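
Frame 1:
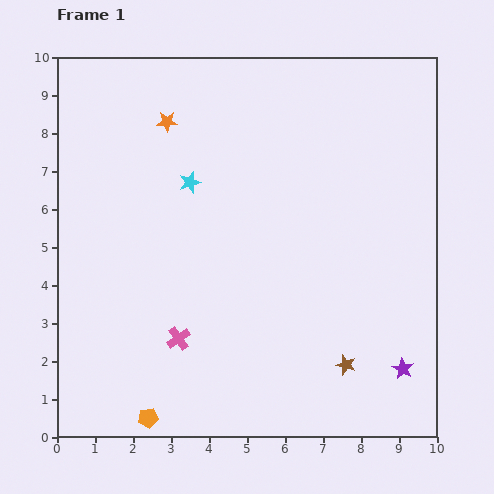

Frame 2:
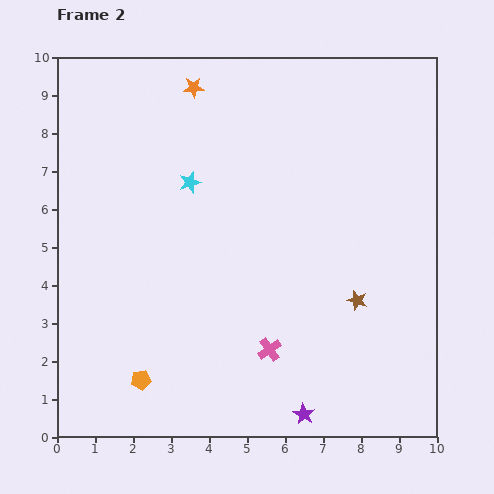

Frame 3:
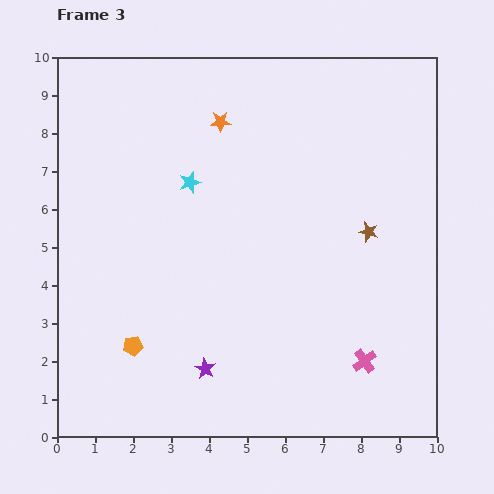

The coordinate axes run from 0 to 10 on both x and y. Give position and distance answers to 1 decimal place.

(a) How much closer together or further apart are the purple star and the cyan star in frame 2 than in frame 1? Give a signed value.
-0.6

Distance in frame 1: 7.4. Distance in frame 2: 6.8.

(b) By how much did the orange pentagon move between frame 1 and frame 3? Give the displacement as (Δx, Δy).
(-0.4, 1.9)

The orange pentagon was at (2.4, 0.5) in frame 1 and (2.0, 2.4) in frame 3.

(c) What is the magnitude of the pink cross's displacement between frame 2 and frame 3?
2.5

The pink cross moved from (5.6, 2.3) to (8.1, 2.0), a distance of √(2.5² + 0.3²) ≈ 2.5.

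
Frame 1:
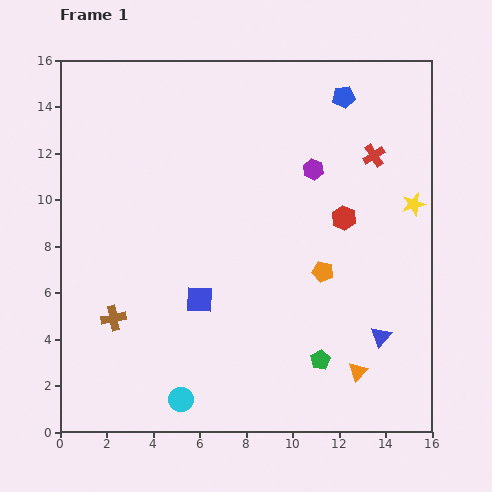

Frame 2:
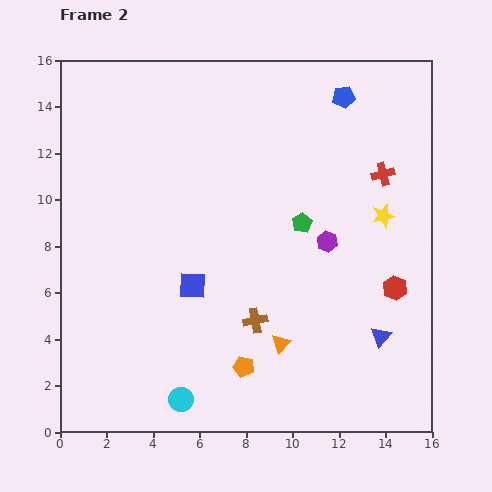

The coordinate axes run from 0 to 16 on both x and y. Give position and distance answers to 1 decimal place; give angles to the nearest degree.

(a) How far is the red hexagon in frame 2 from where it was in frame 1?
3.7

The red hexagon moved from (12.2, 9.2) to (14.4, 6.2), a distance of √(2.2² + 3.0²) ≈ 3.7.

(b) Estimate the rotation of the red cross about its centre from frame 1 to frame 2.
19° clockwise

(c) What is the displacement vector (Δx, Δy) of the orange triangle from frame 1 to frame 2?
(-3.3, 1.2)

The orange triangle was at (12.8, 2.6) in frame 1 and (9.5, 3.8) in frame 2.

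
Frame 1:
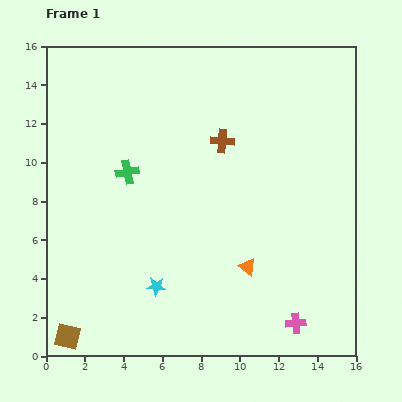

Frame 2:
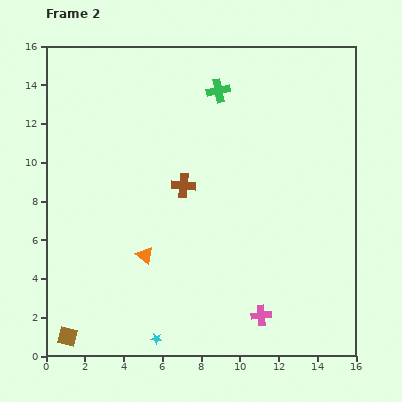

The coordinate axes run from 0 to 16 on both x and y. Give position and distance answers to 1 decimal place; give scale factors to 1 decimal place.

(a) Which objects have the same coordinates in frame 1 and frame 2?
the brown square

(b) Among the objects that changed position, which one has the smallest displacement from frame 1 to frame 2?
the pink cross

(moved 1.8)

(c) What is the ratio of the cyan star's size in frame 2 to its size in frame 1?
0.6×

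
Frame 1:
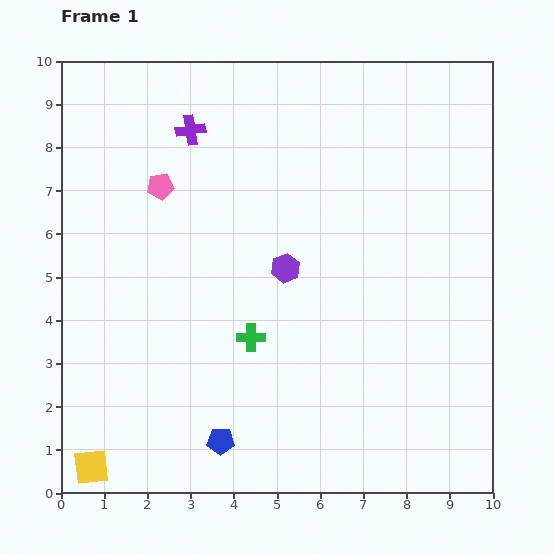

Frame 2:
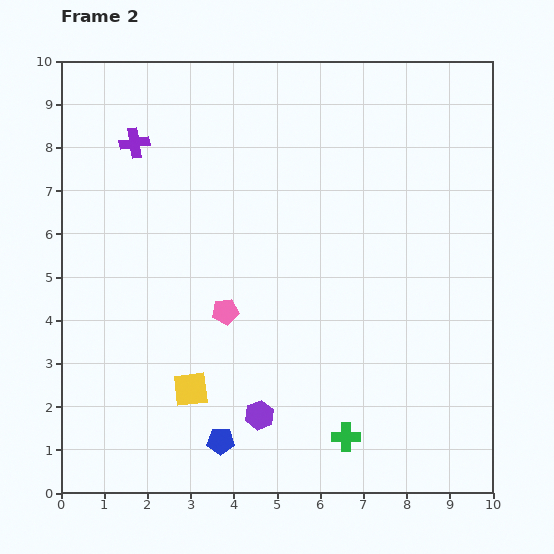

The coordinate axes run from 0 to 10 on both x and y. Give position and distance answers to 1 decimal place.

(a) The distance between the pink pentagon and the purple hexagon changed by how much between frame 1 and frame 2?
-1.0

Distance in frame 1: 3.5. Distance in frame 2: 2.5.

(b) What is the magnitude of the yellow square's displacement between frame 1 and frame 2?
2.9

The yellow square moved from (0.7, 0.6) to (3.0, 2.4), a distance of √(2.3² + 1.8²) ≈ 2.9.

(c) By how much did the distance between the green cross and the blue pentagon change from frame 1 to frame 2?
+0.4

Distance in frame 1: 2.5. Distance in frame 2: 2.9.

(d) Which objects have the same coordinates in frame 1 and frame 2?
the blue pentagon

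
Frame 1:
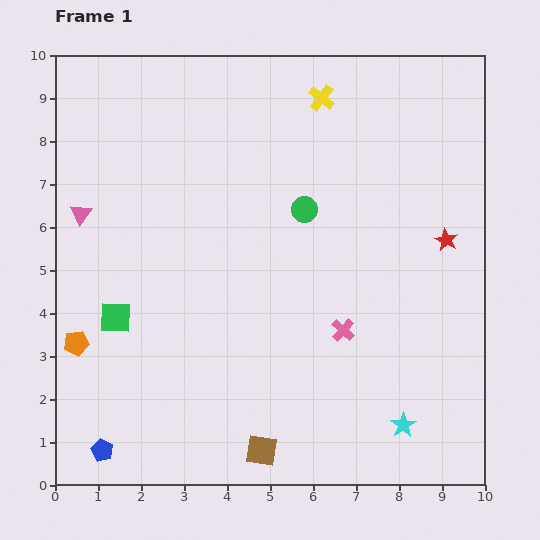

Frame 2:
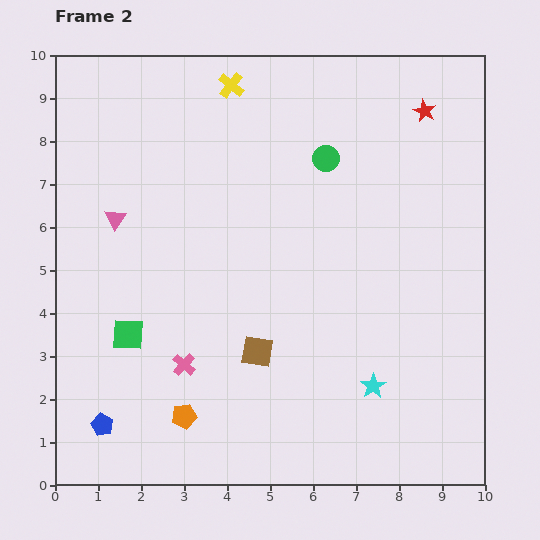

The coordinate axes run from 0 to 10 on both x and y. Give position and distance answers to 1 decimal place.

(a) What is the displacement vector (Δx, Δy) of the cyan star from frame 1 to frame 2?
(-0.7, 0.9)

The cyan star was at (8.1, 1.4) in frame 1 and (7.4, 2.3) in frame 2.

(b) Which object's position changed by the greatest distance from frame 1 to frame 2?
the pink cross

(moved 3.8; next 3.0)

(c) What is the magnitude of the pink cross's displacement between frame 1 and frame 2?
3.8

The pink cross moved from (6.7, 3.6) to (3.0, 2.8), a distance of √(3.7² + 0.8²) ≈ 3.8.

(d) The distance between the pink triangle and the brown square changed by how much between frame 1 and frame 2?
-2.4

Distance in frame 1: 6.9. Distance in frame 2: 4.5.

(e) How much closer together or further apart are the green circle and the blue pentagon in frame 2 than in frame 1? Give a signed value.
+0.8

Distance in frame 1: 7.3. Distance in frame 2: 8.1.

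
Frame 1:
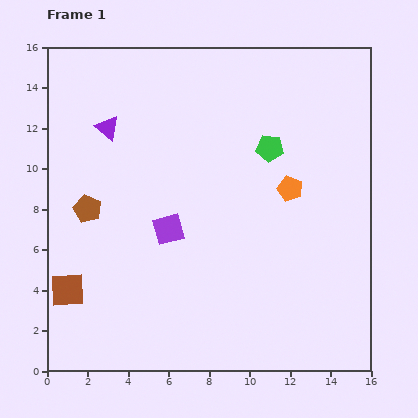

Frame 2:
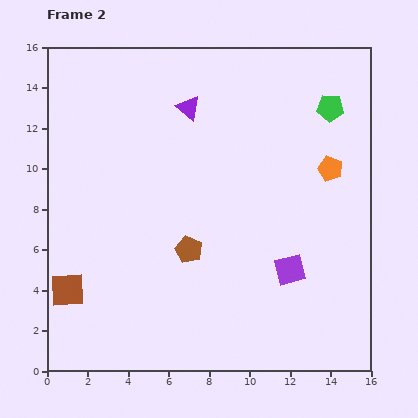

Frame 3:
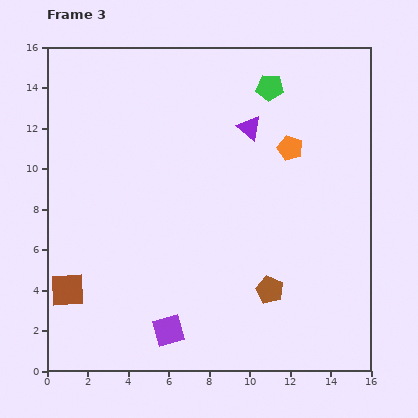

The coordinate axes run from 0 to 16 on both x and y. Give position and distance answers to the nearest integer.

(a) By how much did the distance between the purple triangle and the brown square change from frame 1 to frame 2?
+3

Distance in frame 1: 8. Distance in frame 2: 11.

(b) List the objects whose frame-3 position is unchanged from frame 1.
the brown square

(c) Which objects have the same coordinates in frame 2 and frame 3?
the brown square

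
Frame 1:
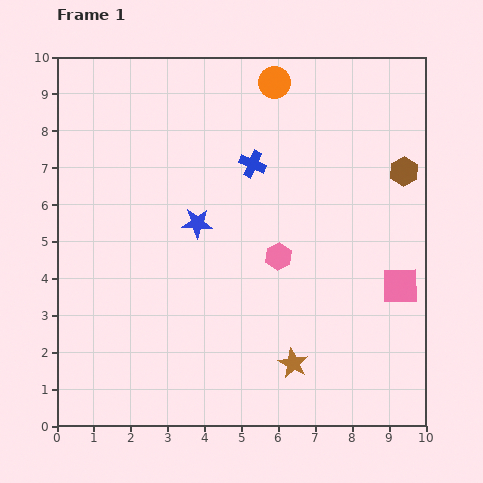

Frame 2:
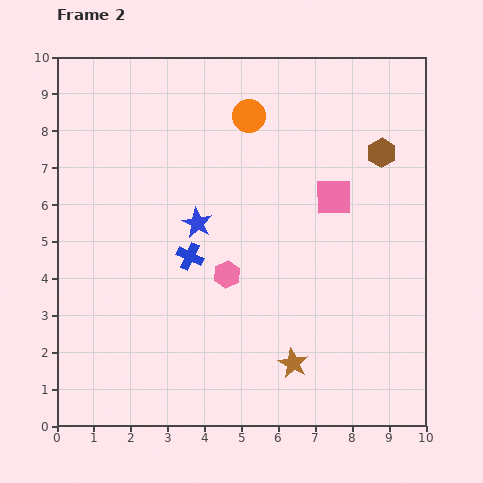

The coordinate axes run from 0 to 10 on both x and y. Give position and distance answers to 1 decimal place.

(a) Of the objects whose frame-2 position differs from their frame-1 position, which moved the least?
the brown hexagon

(moved 0.8)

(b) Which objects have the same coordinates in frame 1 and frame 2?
the brown star, the blue star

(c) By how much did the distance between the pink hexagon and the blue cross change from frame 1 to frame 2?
-1.5

Distance in frame 1: 2.6. Distance in frame 2: 1.1.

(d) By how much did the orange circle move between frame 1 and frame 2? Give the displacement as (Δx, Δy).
(-0.7, -0.9)

The orange circle was at (5.9, 9.3) in frame 1 and (5.2, 8.4) in frame 2.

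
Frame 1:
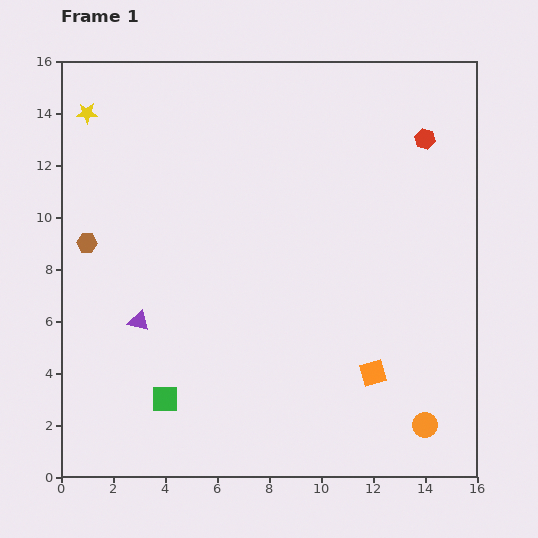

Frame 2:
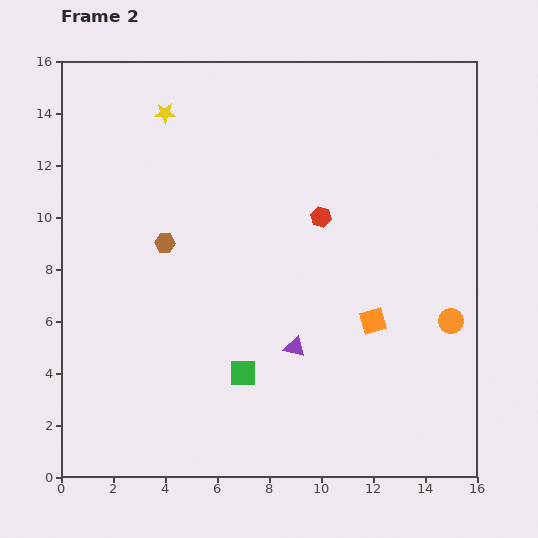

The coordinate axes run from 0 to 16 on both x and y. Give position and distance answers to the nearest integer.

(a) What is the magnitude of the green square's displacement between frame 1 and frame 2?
3

The green square moved from (4, 3) to (7, 4), a distance of √(3² + 1²) ≈ 3.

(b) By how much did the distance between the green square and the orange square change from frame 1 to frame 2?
-3

Distance in frame 1: 8. Distance in frame 2: 5.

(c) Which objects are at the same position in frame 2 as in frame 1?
none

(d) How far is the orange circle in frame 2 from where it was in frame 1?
4

The orange circle moved from (14, 2) to (15, 6), a distance of √(1² + 4²) ≈ 4.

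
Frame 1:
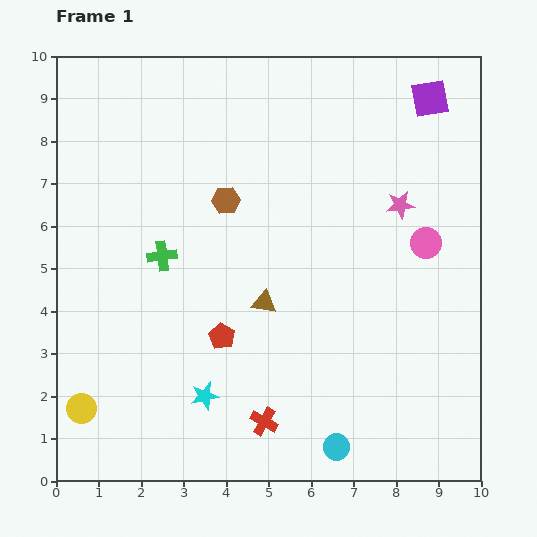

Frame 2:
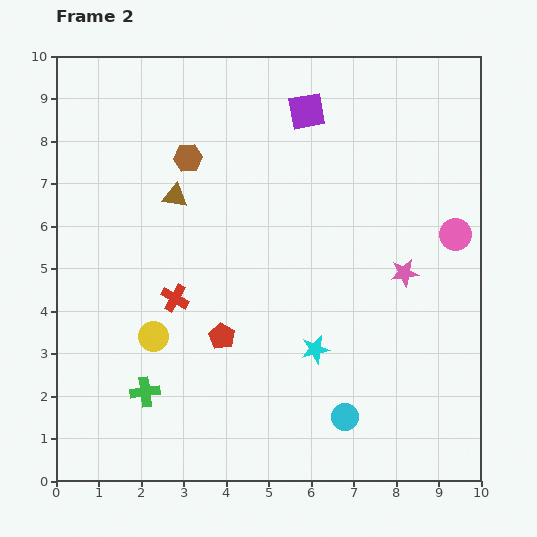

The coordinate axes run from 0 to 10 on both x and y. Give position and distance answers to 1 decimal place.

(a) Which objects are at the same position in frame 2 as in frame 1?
the red pentagon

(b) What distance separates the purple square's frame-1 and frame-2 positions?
2.9

The purple square moved from (8.8, 9.0) to (5.9, 8.7), a distance of √(2.9² + 0.3²) ≈ 2.9.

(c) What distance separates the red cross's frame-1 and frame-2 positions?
3.6

The red cross moved from (4.9, 1.4) to (2.8, 4.3), a distance of √(2.1² + 2.9²) ≈ 3.6.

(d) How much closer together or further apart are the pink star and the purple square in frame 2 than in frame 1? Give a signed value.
+1.8

Distance in frame 1: 2.6. Distance in frame 2: 4.4.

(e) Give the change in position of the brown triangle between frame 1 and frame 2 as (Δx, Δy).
(-2.1, 2.5)

The brown triangle was at (4.9, 4.2) in frame 1 and (2.8, 6.7) in frame 2.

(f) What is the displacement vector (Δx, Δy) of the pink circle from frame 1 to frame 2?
(0.7, 0.2)

The pink circle was at (8.7, 5.6) in frame 1 and (9.4, 5.8) in frame 2.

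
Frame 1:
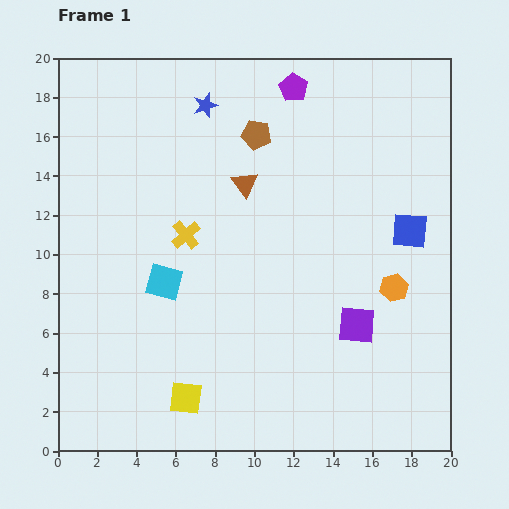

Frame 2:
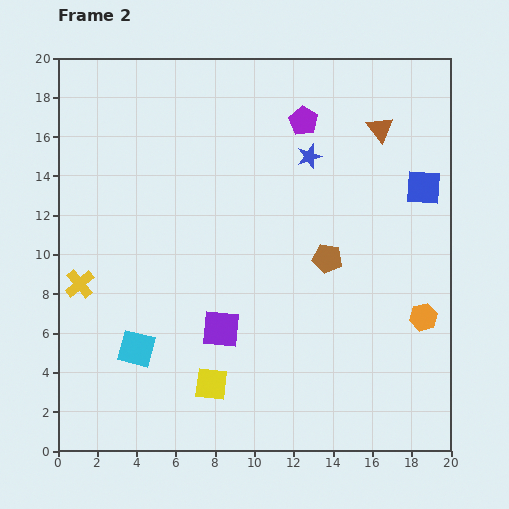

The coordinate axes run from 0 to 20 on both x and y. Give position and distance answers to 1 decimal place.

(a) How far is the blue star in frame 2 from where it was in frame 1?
5.9

The blue star moved from (7.5, 17.6) to (12.8, 15.0), a distance of √(5.3² + 2.6²) ≈ 5.9.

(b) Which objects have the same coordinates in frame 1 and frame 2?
none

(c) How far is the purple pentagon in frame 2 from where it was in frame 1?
1.8

The purple pentagon moved from (12.0, 18.5) to (12.5, 16.8), a distance of √(0.5² + 1.7²) ≈ 1.8.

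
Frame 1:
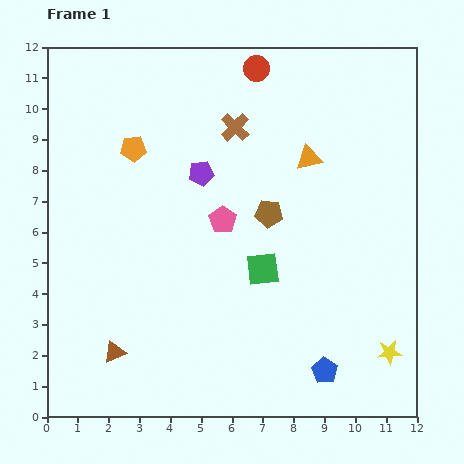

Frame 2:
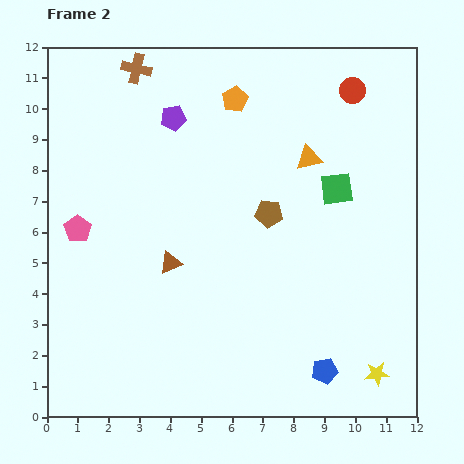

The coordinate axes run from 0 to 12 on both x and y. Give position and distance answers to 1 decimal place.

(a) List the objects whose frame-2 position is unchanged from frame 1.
the blue pentagon, the brown pentagon, the orange triangle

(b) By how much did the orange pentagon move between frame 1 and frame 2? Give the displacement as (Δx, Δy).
(3.3, 1.6)

The orange pentagon was at (2.8, 8.7) in frame 1 and (6.1, 10.3) in frame 2.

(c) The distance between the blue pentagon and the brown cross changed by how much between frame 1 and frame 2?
+3.1

Distance in frame 1: 8.4. Distance in frame 2: 11.5.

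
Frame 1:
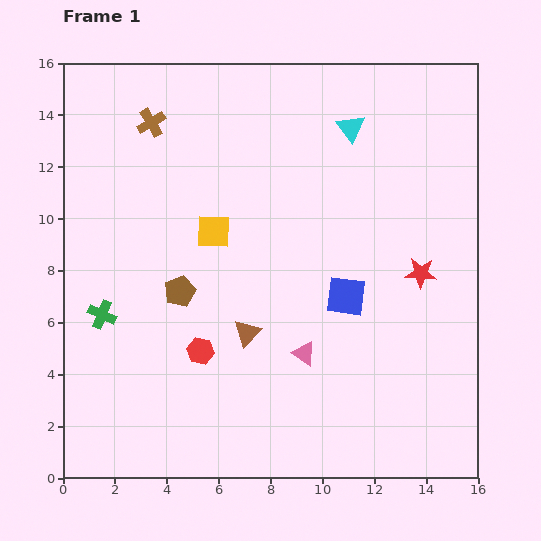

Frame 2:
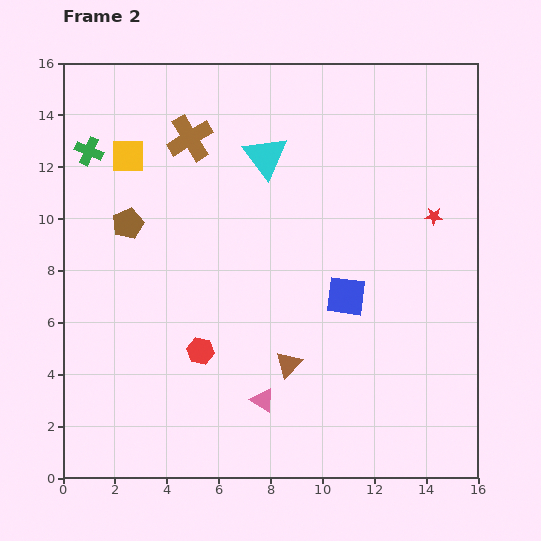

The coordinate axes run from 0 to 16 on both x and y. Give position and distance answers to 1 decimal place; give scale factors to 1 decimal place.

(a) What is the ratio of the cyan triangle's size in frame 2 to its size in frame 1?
1.6×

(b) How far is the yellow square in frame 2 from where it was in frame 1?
4.4

The yellow square moved from (5.8, 9.5) to (2.5, 12.4), a distance of √(3.3² + 2.9²) ≈ 4.4.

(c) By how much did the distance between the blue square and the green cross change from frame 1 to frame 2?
+2.0

Distance in frame 1: 9.4. Distance in frame 2: 11.4.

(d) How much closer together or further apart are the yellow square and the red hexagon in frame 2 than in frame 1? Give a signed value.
+3.4

Distance in frame 1: 4.6. Distance in frame 2: 8.0.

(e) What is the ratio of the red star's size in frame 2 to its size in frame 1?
0.6×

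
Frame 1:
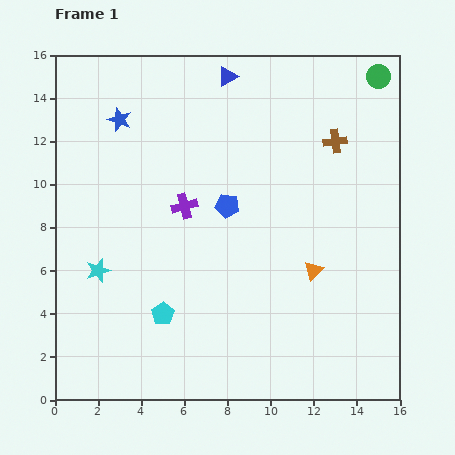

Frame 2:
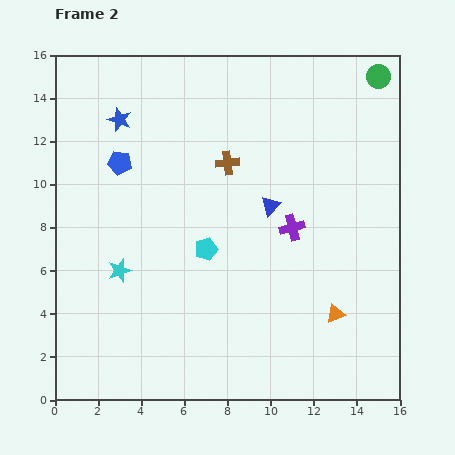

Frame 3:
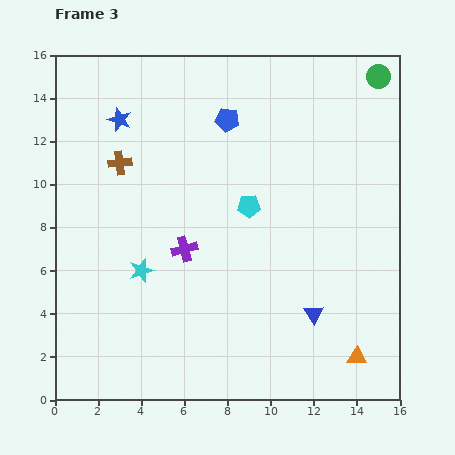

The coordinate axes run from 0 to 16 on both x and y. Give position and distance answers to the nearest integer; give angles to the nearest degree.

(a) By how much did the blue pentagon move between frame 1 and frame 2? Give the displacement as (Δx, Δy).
(-5, 2)

The blue pentagon was at (8, 9) in frame 1 and (3, 11) in frame 2.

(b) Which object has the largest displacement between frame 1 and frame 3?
the blue triangle

(moved 12; next 10)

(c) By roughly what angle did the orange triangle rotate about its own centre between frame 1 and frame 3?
46° clockwise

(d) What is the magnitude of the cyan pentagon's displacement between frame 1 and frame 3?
6

The cyan pentagon moved from (5, 4) to (9, 9), a distance of √(4² + 5²) ≈ 6.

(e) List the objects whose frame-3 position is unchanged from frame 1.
the blue star, the green circle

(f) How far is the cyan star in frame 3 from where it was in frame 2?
1

The cyan star moved from (3, 6) to (4, 6), a distance of √(1² + 0²) ≈ 1.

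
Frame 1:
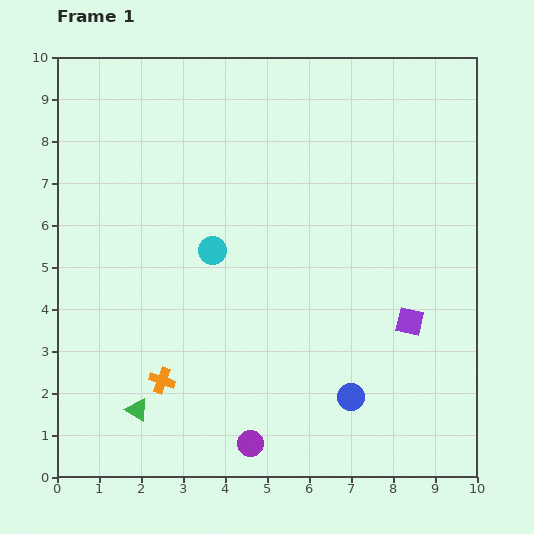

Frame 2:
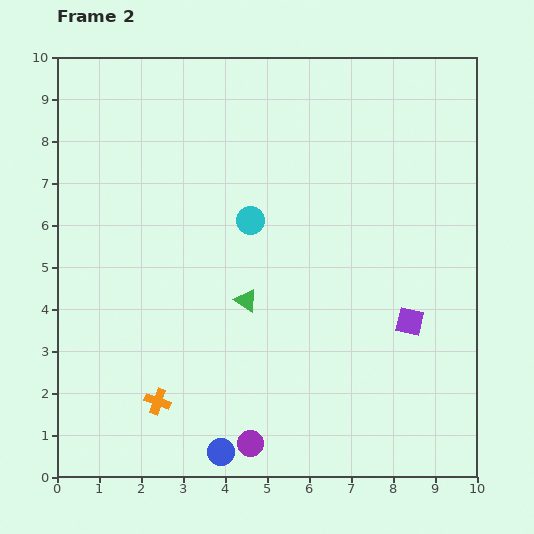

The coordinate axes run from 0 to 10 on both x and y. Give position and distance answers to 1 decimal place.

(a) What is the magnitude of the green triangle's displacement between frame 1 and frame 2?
3.7

The green triangle moved from (1.9, 1.6) to (4.5, 4.2), a distance of √(2.6² + 2.6²) ≈ 3.7.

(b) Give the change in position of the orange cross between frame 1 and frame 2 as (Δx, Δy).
(-0.1, -0.5)

The orange cross was at (2.5, 2.3) in frame 1 and (2.4, 1.8) in frame 2.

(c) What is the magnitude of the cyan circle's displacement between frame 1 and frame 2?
1.1

The cyan circle moved from (3.7, 5.4) to (4.6, 6.1), a distance of √(0.9² + 0.7²) ≈ 1.1.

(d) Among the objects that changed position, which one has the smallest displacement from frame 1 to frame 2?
the orange cross

(moved 0.5)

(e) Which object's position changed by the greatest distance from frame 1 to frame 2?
the green triangle

(moved 3.7; next 3.4)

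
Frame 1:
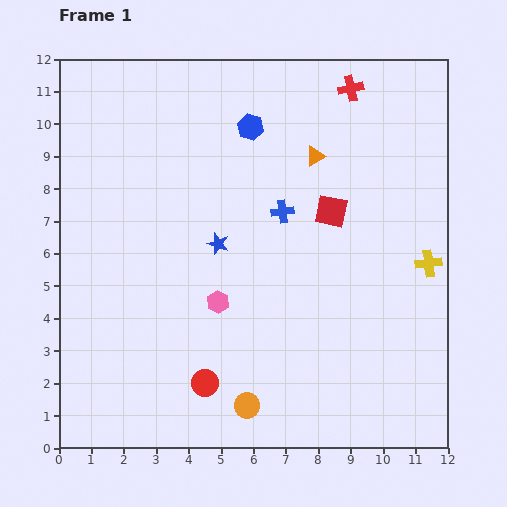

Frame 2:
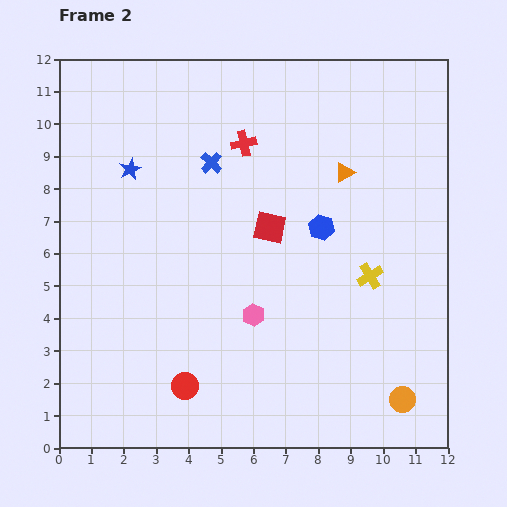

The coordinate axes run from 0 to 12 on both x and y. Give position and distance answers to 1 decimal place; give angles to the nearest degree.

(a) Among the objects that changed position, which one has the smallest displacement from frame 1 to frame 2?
the red circle

(moved 0.6)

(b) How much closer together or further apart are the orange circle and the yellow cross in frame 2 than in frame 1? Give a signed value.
-3.2

Distance in frame 1: 7.1. Distance in frame 2: 3.9.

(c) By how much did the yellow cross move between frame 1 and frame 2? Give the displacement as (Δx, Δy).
(-1.8, -0.4)

The yellow cross was at (11.4, 5.7) in frame 1 and (9.6, 5.3) in frame 2.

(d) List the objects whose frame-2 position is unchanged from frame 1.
none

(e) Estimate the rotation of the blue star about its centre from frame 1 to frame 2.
28° clockwise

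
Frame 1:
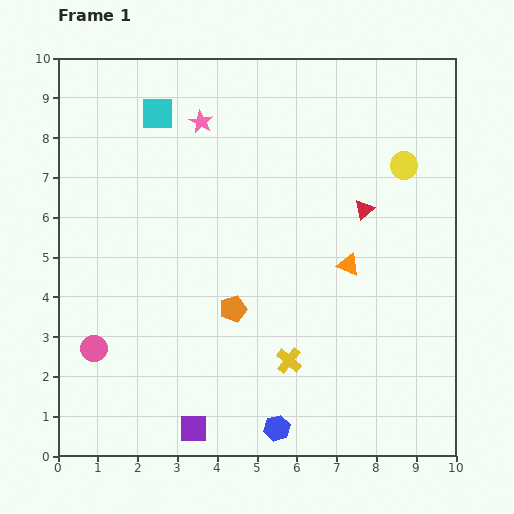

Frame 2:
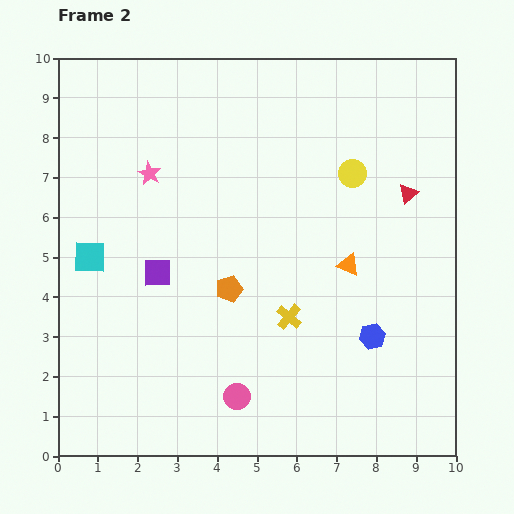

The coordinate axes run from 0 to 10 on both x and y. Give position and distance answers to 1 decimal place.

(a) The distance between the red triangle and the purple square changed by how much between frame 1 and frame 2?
-0.4

Distance in frame 1: 7.0. Distance in frame 2: 6.6.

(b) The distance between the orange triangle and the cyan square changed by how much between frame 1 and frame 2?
+0.4

Distance in frame 1: 6.1. Distance in frame 2: 6.5.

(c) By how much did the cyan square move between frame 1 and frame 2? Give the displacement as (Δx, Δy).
(-1.7, -3.6)

The cyan square was at (2.5, 8.6) in frame 1 and (0.8, 5.0) in frame 2.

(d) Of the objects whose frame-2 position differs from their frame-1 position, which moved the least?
the orange pentagon

(moved 0.5)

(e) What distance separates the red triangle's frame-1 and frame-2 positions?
1.2

The red triangle moved from (7.7, 6.2) to (8.8, 6.6), a distance of √(1.1² + 0.4²) ≈ 1.2.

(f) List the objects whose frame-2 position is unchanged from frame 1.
the orange triangle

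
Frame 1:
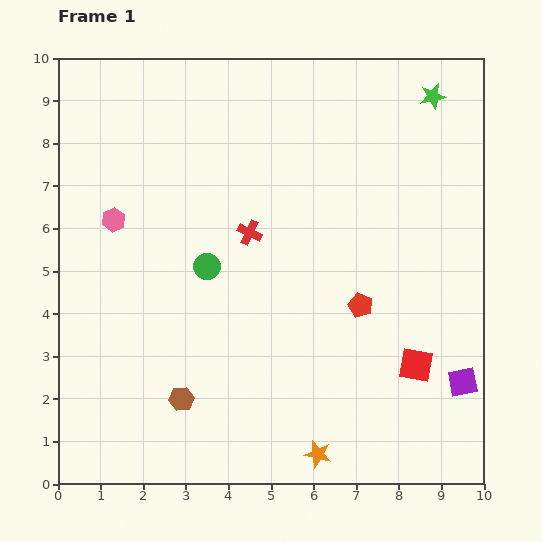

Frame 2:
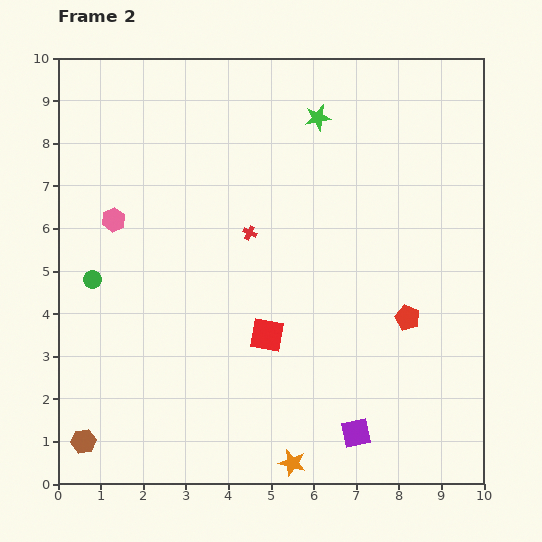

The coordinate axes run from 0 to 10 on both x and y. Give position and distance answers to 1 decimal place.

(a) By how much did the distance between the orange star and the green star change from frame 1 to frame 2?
-0.7

Distance in frame 1: 8.8. Distance in frame 2: 8.1.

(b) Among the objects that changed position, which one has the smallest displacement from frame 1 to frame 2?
the orange star

(moved 0.6)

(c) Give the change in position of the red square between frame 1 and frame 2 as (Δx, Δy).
(-3.5, 0.7)

The red square was at (8.4, 2.8) in frame 1 and (4.9, 3.5) in frame 2.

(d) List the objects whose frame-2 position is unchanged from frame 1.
the red cross, the pink hexagon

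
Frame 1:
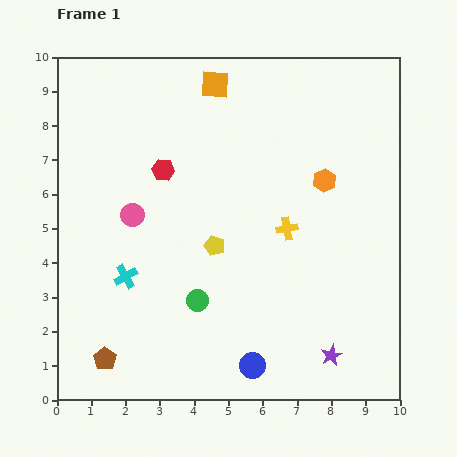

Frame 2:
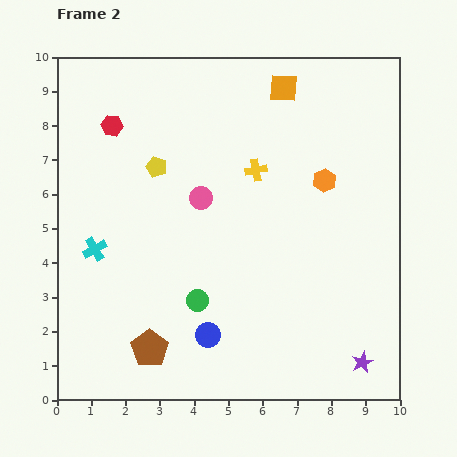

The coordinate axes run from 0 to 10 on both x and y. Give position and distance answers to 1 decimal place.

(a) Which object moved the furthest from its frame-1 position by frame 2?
the yellow pentagon

(moved 2.9; next 2.1)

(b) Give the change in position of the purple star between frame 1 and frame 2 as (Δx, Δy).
(0.9, -0.2)

The purple star was at (8.0, 1.3) in frame 1 and (8.9, 1.1) in frame 2.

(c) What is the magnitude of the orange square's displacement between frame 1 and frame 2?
2.0

The orange square moved from (4.6, 9.2) to (6.6, 9.1), a distance of √(2.0² + 0.1²) ≈ 2.0.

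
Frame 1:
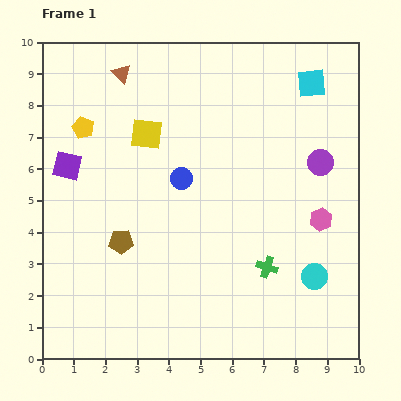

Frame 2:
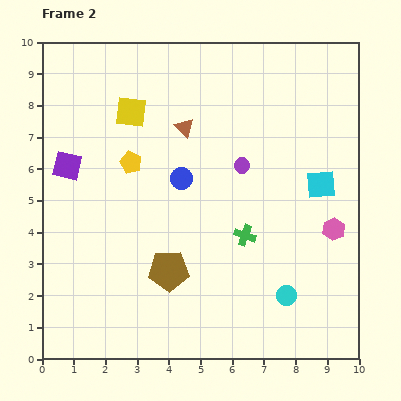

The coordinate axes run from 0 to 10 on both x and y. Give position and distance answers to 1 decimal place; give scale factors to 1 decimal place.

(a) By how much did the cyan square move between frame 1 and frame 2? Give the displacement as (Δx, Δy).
(0.3, -3.2)

The cyan square was at (8.5, 8.7) in frame 1 and (8.8, 5.5) in frame 2.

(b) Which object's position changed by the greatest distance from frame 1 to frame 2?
the cyan square

(moved 3.2; next 2.6)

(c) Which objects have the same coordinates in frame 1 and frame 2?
the blue circle, the purple square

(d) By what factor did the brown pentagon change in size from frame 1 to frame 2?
1.7×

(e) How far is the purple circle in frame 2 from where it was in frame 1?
2.5

The purple circle moved from (8.8, 6.2) to (6.3, 6.1), a distance of √(2.5² + 0.1²) ≈ 2.5.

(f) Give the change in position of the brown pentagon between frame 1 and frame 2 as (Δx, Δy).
(1.5, -0.9)

The brown pentagon was at (2.5, 3.7) in frame 1 and (4.0, 2.8) in frame 2.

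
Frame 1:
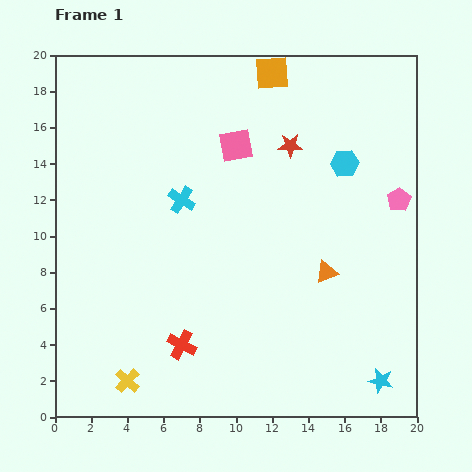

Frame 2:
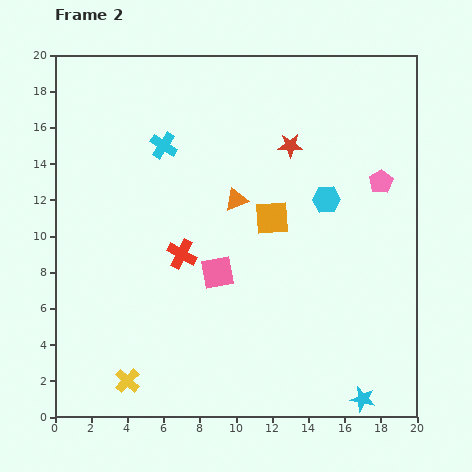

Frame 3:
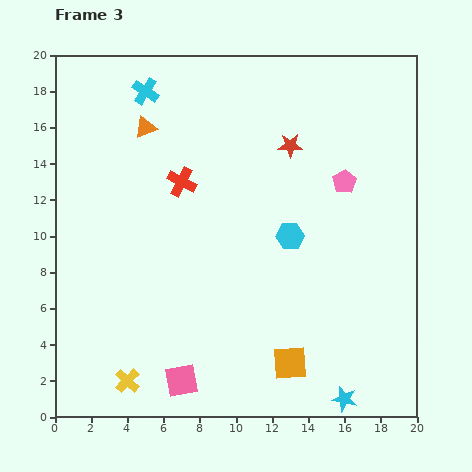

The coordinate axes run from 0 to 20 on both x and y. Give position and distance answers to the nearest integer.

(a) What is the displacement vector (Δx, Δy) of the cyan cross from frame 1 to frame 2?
(-1, 3)

The cyan cross was at (7, 12) in frame 1 and (6, 15) in frame 2.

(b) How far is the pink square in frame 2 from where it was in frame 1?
7

The pink square moved from (10, 15) to (9, 8), a distance of √(1² + 7²) ≈ 7.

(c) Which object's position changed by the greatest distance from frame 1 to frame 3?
the orange square

(moved 16; next 13)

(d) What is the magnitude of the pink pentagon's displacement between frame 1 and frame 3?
3

The pink pentagon moved from (19, 12) to (16, 13), a distance of √(3² + 1²) ≈ 3.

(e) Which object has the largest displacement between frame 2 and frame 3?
the orange square

(moved 8; next 6)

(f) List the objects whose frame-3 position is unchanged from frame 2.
the red star, the yellow cross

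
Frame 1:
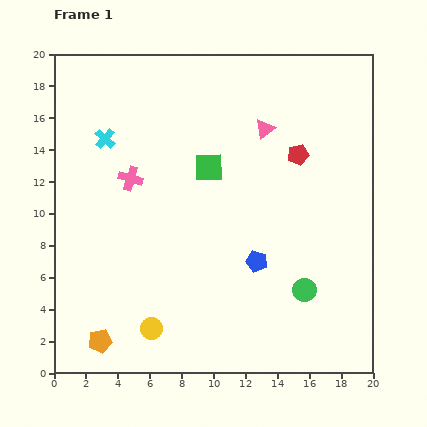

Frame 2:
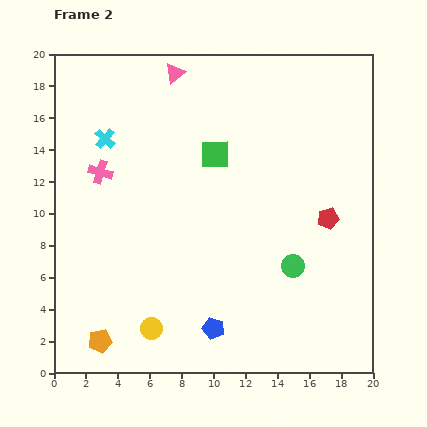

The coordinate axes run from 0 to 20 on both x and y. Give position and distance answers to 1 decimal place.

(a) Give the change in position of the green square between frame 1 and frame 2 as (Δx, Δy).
(0.4, 0.8)

The green square was at (9.7, 12.9) in frame 1 and (10.1, 13.7) in frame 2.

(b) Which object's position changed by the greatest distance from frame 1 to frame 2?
the pink triangle

(moved 6.6; next 5.0)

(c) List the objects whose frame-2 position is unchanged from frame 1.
the yellow circle, the orange pentagon, the cyan cross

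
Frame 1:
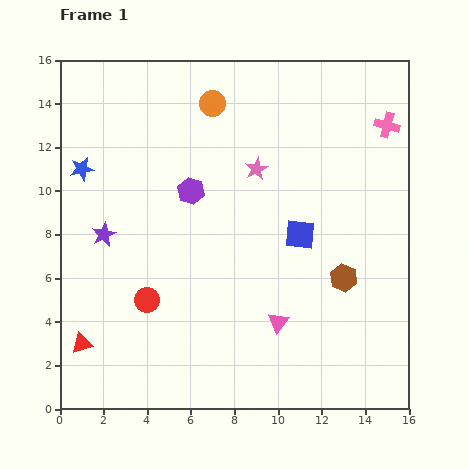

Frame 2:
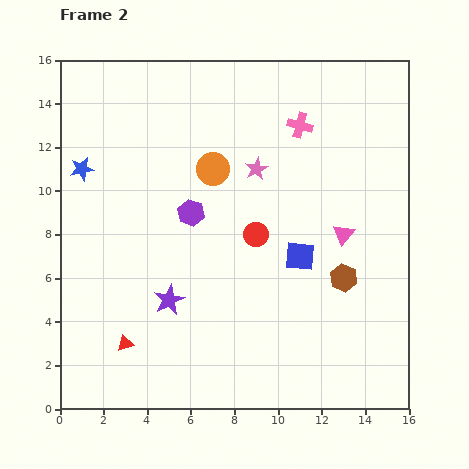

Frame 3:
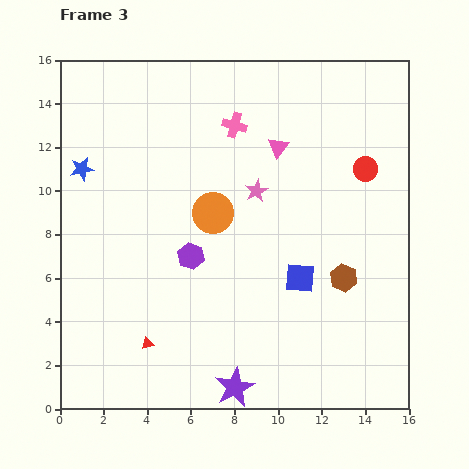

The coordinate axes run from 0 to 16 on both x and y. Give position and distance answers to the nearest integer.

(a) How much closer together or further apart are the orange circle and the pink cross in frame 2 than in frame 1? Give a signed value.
-4

Distance in frame 1: 8. Distance in frame 2: 4.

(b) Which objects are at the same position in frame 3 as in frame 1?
the blue star, the brown hexagon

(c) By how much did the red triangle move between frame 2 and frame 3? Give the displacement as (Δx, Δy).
(1, 0)

The red triangle was at (3, 3) in frame 2 and (4, 3) in frame 3.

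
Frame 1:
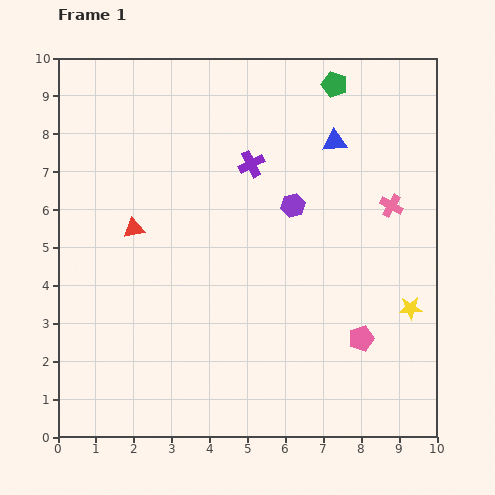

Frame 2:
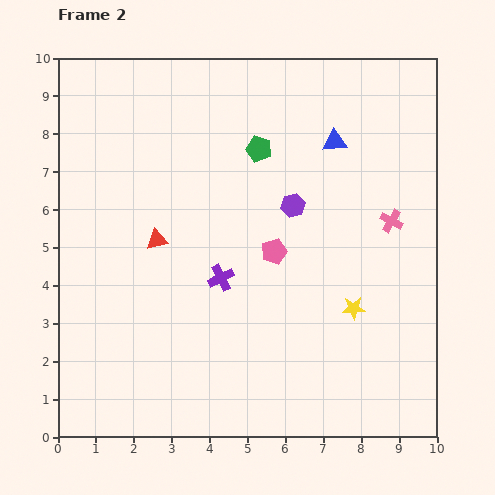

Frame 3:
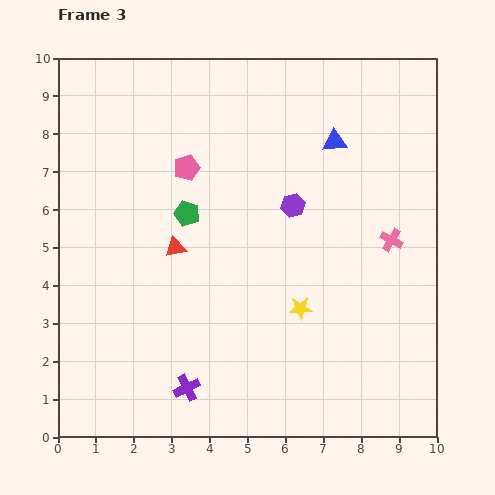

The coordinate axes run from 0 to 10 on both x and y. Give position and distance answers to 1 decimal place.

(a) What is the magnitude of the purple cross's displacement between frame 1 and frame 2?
3.1

The purple cross moved from (5.1, 7.2) to (4.3, 4.2), a distance of √(0.8² + 3.0²) ≈ 3.1.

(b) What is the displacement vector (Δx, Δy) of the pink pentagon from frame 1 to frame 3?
(-4.6, 4.5)

The pink pentagon was at (8.0, 2.6) in frame 1 and (3.4, 7.1) in frame 3.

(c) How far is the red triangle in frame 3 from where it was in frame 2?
0.5

The red triangle moved from (2.6, 5.2) to (3.1, 5.0), a distance of √(0.5² + 0.2²) ≈ 0.5.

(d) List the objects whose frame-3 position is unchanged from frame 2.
the blue triangle, the purple hexagon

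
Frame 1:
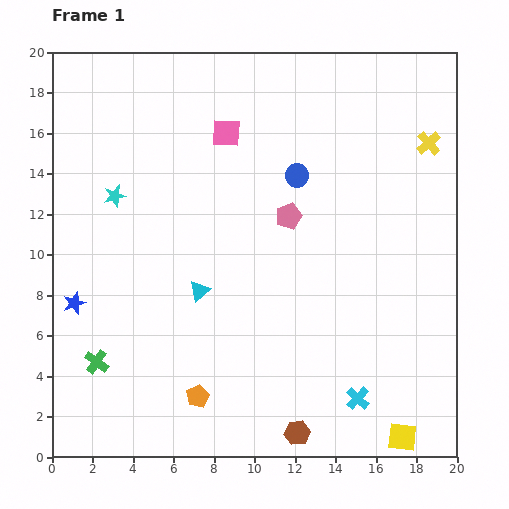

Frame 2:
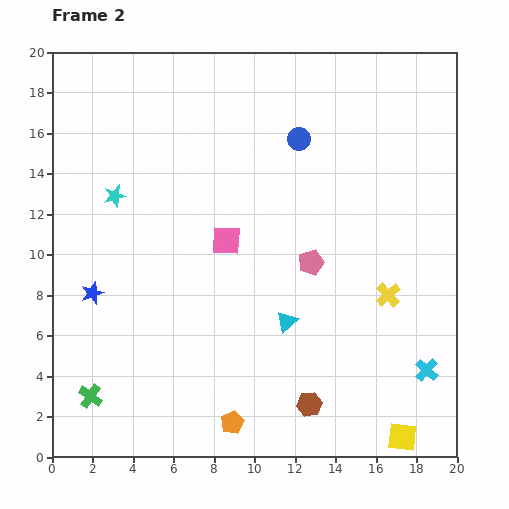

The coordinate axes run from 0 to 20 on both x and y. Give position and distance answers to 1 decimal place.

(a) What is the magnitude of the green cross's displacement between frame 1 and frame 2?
1.7

The green cross moved from (2.2, 4.7) to (1.9, 3.0), a distance of √(0.3² + 1.7²) ≈ 1.7.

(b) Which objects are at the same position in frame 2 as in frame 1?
the cyan star, the yellow square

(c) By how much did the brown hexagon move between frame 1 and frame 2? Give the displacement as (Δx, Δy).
(0.6, 1.4)

The brown hexagon was at (12.1, 1.2) in frame 1 and (12.7, 2.6) in frame 2.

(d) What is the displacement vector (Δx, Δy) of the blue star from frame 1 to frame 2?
(0.9, 0.5)

The blue star was at (1.1, 7.6) in frame 1 and (2.0, 8.1) in frame 2.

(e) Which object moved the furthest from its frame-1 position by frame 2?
the yellow cross

(moved 7.8; next 5.3)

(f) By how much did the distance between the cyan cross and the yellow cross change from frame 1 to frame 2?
-8.9

Distance in frame 1: 13.1. Distance in frame 2: 4.2.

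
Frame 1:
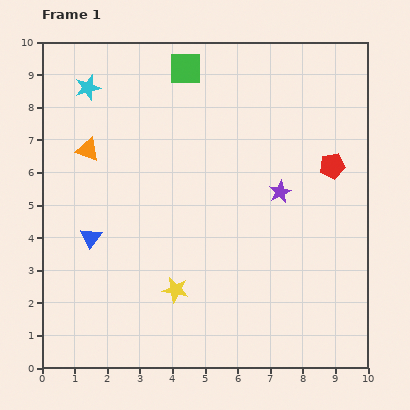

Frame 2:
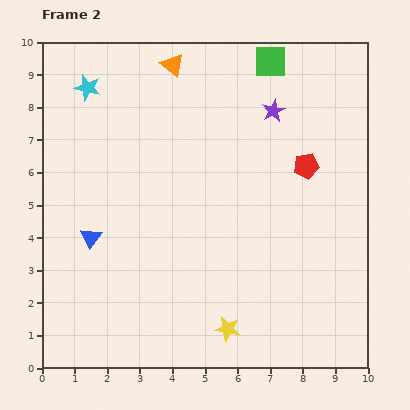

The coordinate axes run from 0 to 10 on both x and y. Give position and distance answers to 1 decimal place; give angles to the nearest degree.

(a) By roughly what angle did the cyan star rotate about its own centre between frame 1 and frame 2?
30° clockwise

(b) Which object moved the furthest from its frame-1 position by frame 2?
the orange triangle

(moved 3.7; next 2.6)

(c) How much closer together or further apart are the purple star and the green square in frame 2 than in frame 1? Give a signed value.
-3.3

Distance in frame 1: 4.8. Distance in frame 2: 1.5.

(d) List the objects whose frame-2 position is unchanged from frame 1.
the blue triangle, the cyan star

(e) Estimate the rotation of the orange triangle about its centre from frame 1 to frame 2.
21° clockwise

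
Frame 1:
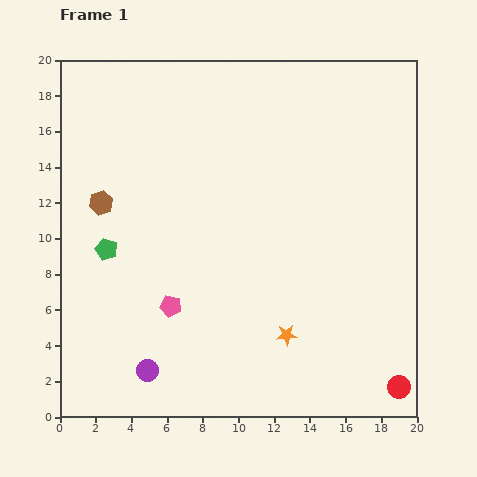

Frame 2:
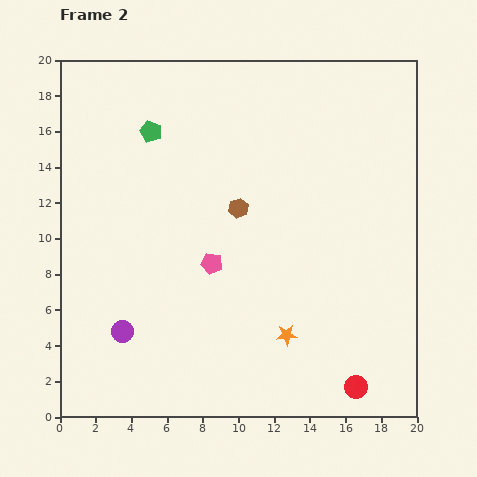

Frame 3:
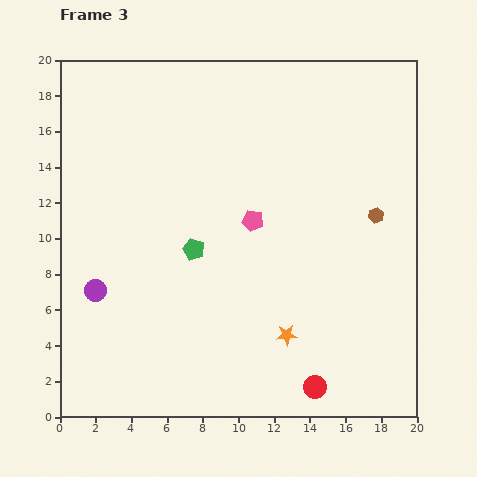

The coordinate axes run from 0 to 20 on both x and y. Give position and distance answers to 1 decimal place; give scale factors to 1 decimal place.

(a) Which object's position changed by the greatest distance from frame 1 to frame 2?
the brown hexagon

(moved 7.7; next 7.1)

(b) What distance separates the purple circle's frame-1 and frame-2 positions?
2.6

The purple circle moved from (4.9, 2.6) to (3.5, 4.8), a distance of √(1.4² + 2.2²) ≈ 2.6.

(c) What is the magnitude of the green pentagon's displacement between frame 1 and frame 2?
7.1

The green pentagon moved from (2.6, 9.4) to (5.1, 16.0), a distance of √(2.5² + 6.6²) ≈ 7.1.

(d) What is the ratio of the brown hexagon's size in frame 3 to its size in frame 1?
0.6×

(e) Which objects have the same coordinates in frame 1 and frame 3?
the orange star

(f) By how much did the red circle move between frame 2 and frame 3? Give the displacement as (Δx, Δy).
(-2.3, 0.0)

The red circle was at (16.6, 1.7) in frame 2 and (14.3, 1.7) in frame 3.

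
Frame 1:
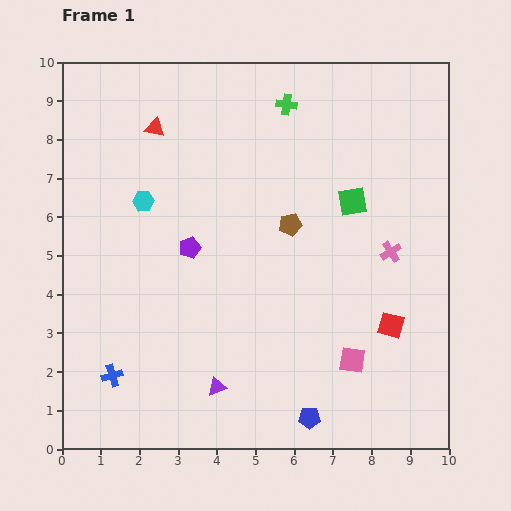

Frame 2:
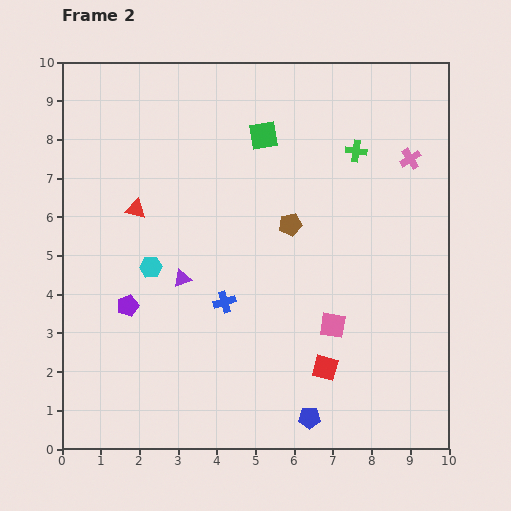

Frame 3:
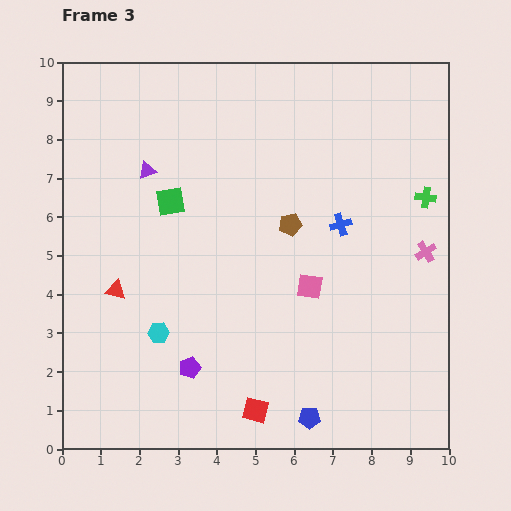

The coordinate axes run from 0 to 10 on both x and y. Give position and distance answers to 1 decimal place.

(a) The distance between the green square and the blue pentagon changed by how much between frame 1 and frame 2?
+1.7

Distance in frame 1: 5.7. Distance in frame 2: 7.4.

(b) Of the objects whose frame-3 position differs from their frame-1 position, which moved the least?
the pink cross

(moved 0.9)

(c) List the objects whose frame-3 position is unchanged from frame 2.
the brown pentagon, the blue pentagon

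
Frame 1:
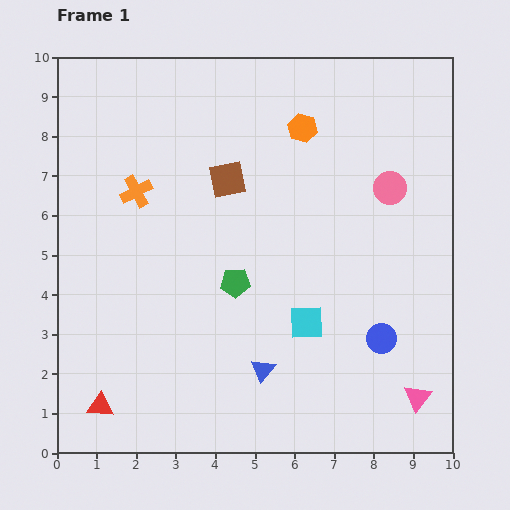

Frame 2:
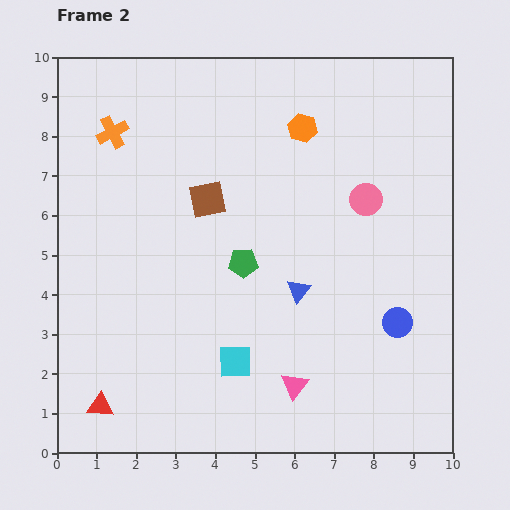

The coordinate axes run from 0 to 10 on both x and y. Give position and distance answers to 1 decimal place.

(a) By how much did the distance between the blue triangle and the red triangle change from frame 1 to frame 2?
+1.6

Distance in frame 1: 4.2. Distance in frame 2: 5.8.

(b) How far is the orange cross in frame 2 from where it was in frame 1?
1.6

The orange cross moved from (2.0, 6.6) to (1.4, 8.1), a distance of √(0.6² + 1.5²) ≈ 1.6.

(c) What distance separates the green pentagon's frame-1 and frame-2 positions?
0.5

The green pentagon moved from (4.5, 4.3) to (4.7, 4.8), a distance of √(0.2² + 0.5²) ≈ 0.5.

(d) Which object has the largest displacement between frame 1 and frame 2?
the pink triangle

(moved 3.1; next 2.2)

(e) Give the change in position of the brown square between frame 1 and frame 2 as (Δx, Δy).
(-0.5, -0.5)

The brown square was at (4.3, 6.9) in frame 1 and (3.8, 6.4) in frame 2.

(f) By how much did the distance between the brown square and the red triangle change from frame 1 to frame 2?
-0.6

Distance in frame 1: 6.5. Distance in frame 2: 5.9.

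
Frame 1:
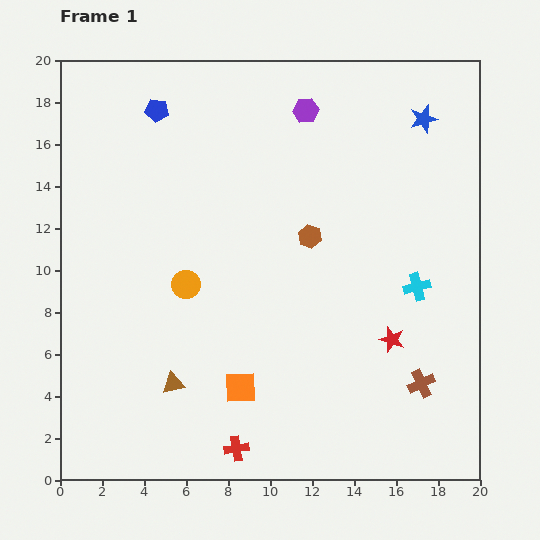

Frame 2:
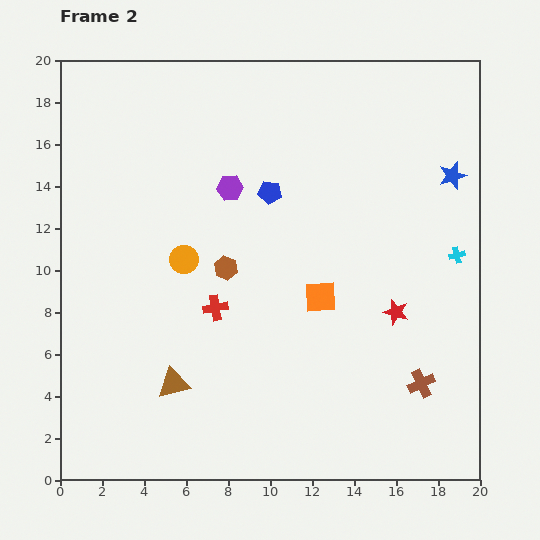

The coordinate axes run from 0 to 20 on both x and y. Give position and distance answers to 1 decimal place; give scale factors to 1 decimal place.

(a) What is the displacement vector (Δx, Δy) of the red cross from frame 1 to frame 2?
(-1.0, 6.7)

The red cross was at (8.4, 1.5) in frame 1 and (7.4, 8.2) in frame 2.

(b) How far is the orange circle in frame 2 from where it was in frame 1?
1.2

The orange circle moved from (6.0, 9.3) to (5.9, 10.5), a distance of √(0.1² + 1.2²) ≈ 1.2.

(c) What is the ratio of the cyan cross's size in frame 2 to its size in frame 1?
0.6×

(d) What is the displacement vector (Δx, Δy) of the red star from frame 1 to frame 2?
(0.2, 1.3)

The red star was at (15.8, 6.7) in frame 1 and (16.0, 8.0) in frame 2.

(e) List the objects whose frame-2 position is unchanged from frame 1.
the brown triangle, the brown cross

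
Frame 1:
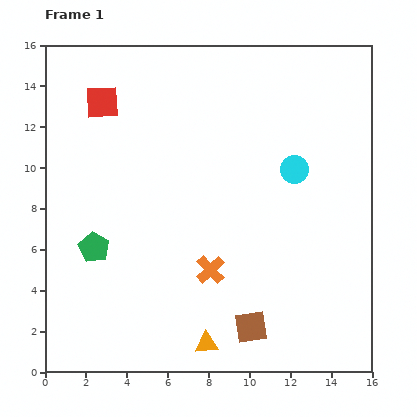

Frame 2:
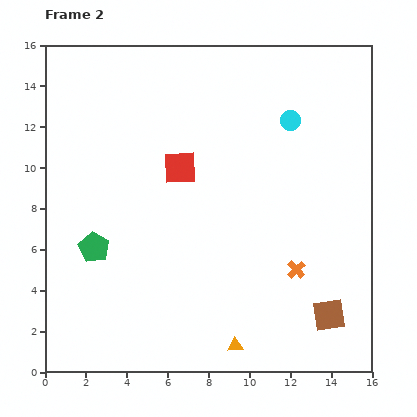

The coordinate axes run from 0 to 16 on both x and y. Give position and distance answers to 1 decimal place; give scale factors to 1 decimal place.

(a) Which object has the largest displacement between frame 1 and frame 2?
the red square

(moved 5.0; next 4.2)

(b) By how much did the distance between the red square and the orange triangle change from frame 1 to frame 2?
-3.8

Distance in frame 1: 12.9. Distance in frame 2: 9.1.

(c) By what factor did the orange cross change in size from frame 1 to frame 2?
0.6×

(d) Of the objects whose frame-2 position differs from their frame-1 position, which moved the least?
the orange triangle

(moved 1.4)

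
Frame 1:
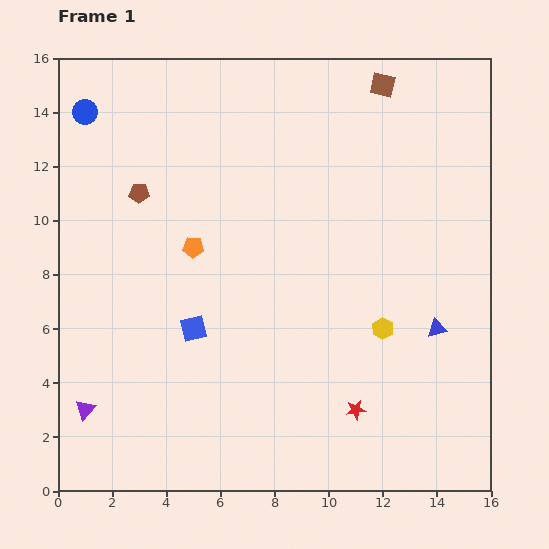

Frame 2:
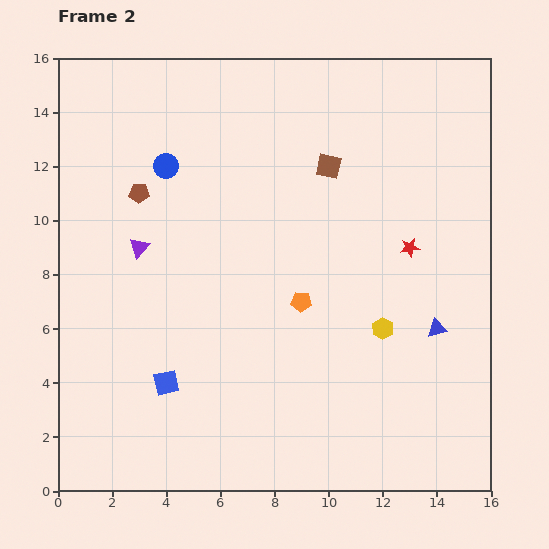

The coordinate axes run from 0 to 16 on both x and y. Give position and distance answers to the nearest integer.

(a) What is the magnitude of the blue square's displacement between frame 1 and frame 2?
2

The blue square moved from (5, 6) to (4, 4), a distance of √(1² + 2²) ≈ 2.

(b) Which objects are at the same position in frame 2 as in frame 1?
the yellow hexagon, the brown pentagon, the blue triangle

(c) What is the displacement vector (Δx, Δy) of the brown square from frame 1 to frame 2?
(-2, -3)

The brown square was at (12, 15) in frame 1 and (10, 12) in frame 2.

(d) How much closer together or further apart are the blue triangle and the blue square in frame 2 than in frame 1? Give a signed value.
+1

Distance in frame 1: 9. Distance in frame 2: 10.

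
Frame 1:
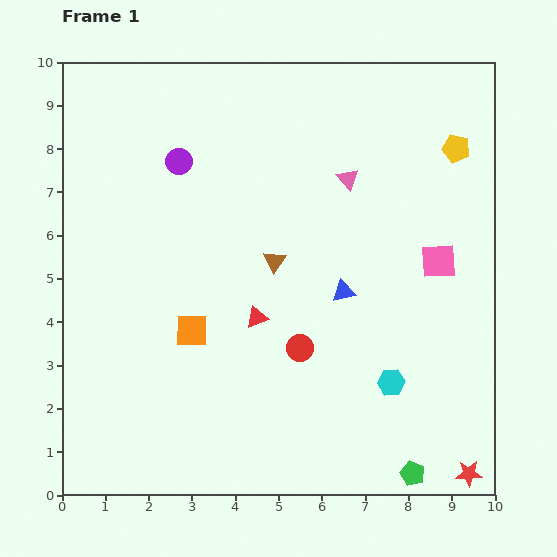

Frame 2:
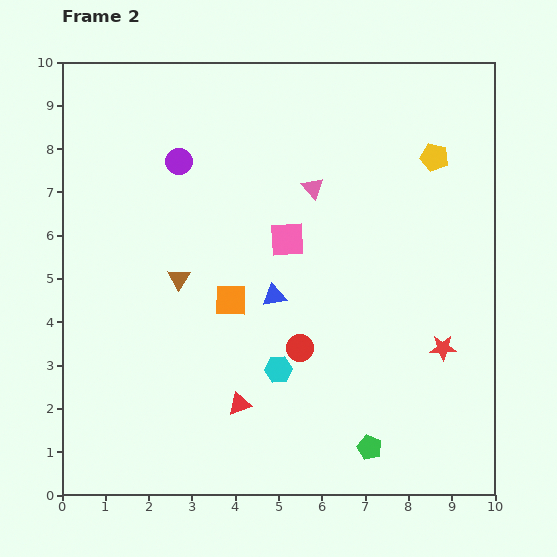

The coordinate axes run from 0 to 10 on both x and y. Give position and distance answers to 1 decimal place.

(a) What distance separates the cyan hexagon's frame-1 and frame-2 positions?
2.6

The cyan hexagon moved from (7.6, 2.6) to (5.0, 2.9), a distance of √(2.6² + 0.3²) ≈ 2.6.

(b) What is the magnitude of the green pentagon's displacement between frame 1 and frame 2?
1.2

The green pentagon moved from (8.1, 0.5) to (7.1, 1.1), a distance of √(1.0² + 0.6²) ≈ 1.2.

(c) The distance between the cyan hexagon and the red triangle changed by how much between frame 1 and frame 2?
-2.2

Distance in frame 1: 3.4. Distance in frame 2: 1.2.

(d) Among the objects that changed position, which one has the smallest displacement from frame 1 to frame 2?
the yellow pentagon

(moved 0.5)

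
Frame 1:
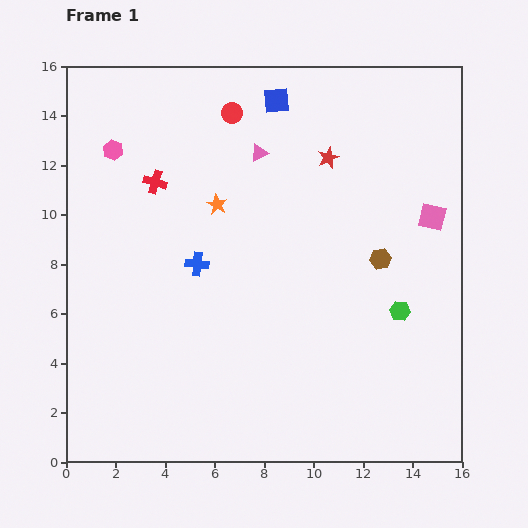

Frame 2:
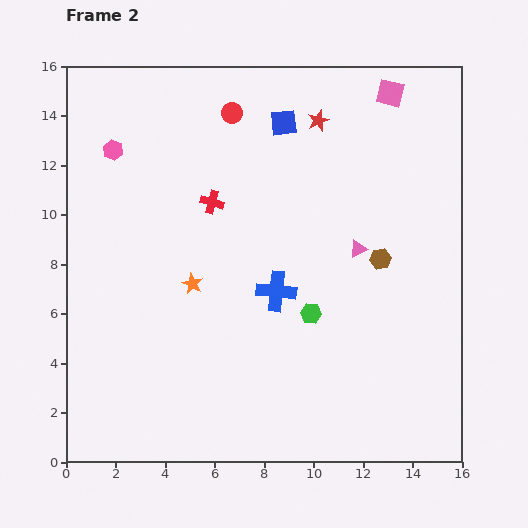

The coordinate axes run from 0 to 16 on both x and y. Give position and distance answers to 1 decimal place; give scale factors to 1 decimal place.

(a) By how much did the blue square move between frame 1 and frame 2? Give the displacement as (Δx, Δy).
(0.3, -0.9)

The blue square was at (8.5, 14.6) in frame 1 and (8.8, 13.7) in frame 2.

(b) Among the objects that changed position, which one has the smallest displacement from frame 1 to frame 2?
the blue square

(moved 0.9)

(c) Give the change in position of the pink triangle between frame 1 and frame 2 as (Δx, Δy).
(4.0, -3.9)

The pink triangle was at (7.8, 12.5) in frame 1 and (11.8, 8.6) in frame 2.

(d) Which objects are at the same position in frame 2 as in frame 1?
the pink hexagon, the brown hexagon, the red circle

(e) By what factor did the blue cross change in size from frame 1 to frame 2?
1.7×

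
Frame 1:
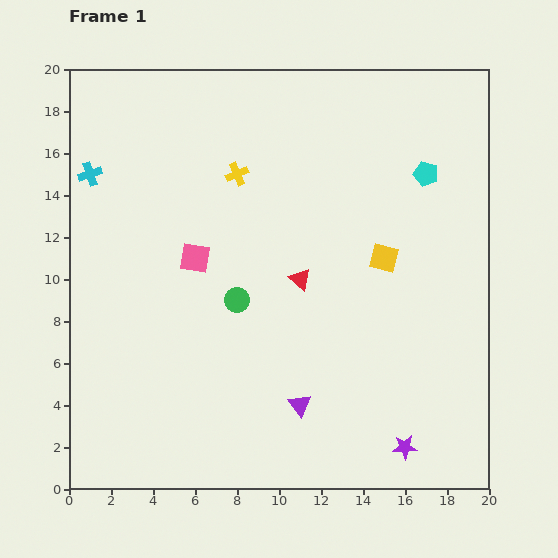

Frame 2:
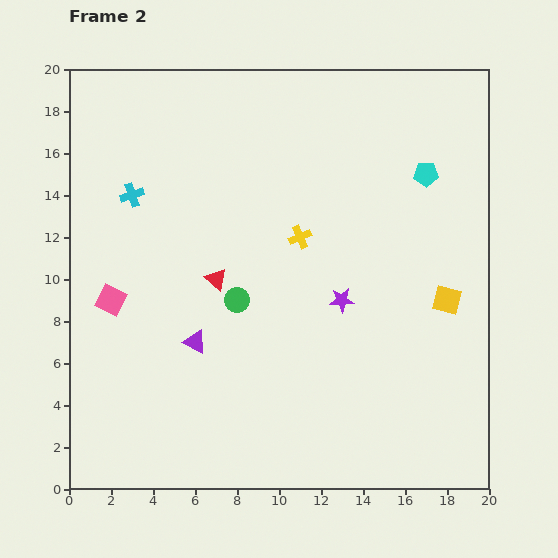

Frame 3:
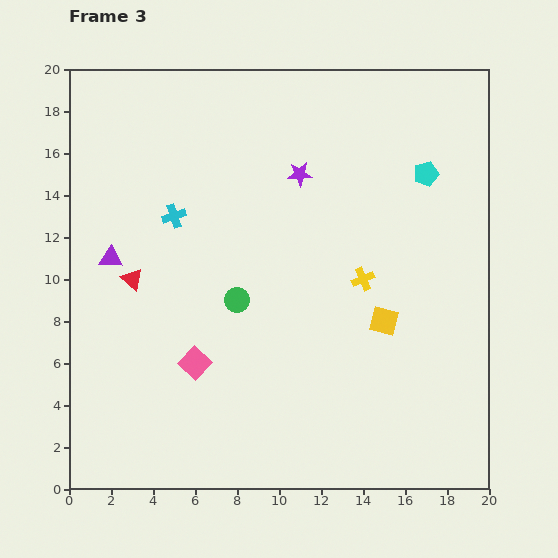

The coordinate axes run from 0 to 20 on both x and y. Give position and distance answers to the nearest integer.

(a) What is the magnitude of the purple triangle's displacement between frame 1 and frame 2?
6

The purple triangle moved from (11, 4) to (6, 7), a distance of √(5² + 3²) ≈ 6.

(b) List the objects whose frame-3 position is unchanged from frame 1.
the green circle, the cyan pentagon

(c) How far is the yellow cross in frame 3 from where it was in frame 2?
4

The yellow cross moved from (11, 12) to (14, 10), a distance of √(3² + 2²) ≈ 4.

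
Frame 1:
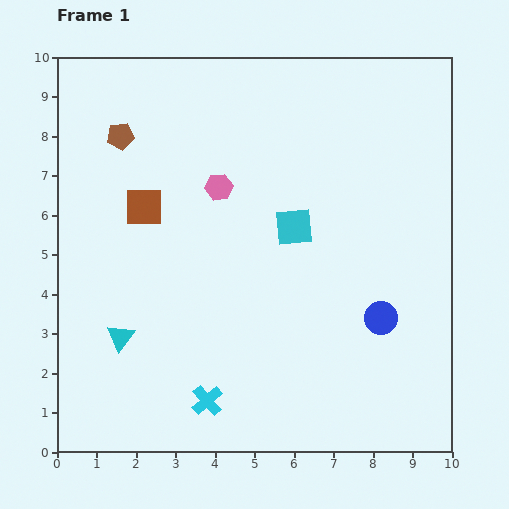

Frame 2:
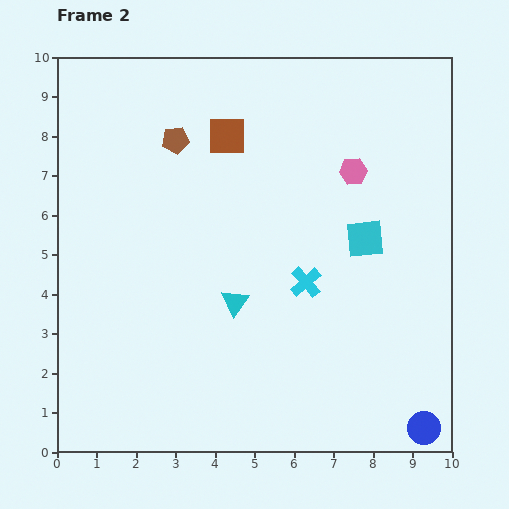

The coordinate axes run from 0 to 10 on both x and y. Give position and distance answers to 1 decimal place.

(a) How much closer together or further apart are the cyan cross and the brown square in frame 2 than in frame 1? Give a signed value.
-1.0

Distance in frame 1: 5.2. Distance in frame 2: 4.2.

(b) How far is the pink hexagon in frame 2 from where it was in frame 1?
3.4

The pink hexagon moved from (4.1, 6.7) to (7.5, 7.1), a distance of √(3.4² + 0.4²) ≈ 3.4.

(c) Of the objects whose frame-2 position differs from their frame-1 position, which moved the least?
the brown pentagon

(moved 1.4)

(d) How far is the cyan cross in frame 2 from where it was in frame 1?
3.9

The cyan cross moved from (3.8, 1.3) to (6.3, 4.3), a distance of √(2.5² + 3.0²) ≈ 3.9.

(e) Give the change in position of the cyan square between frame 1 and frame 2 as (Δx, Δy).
(1.8, -0.3)

The cyan square was at (6.0, 5.7) in frame 1 and (7.8, 5.4) in frame 2.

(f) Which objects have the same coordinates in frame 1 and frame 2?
none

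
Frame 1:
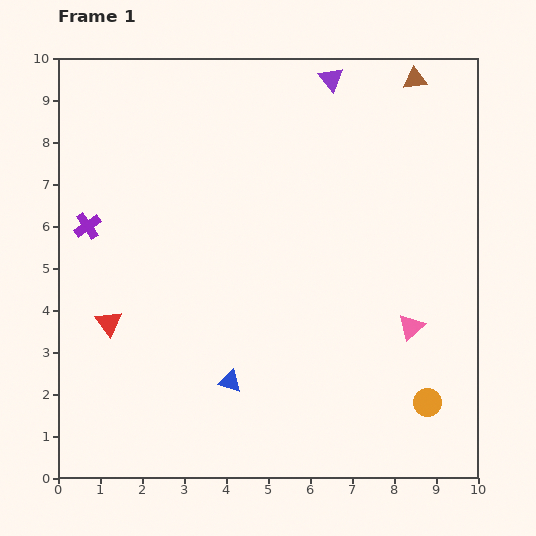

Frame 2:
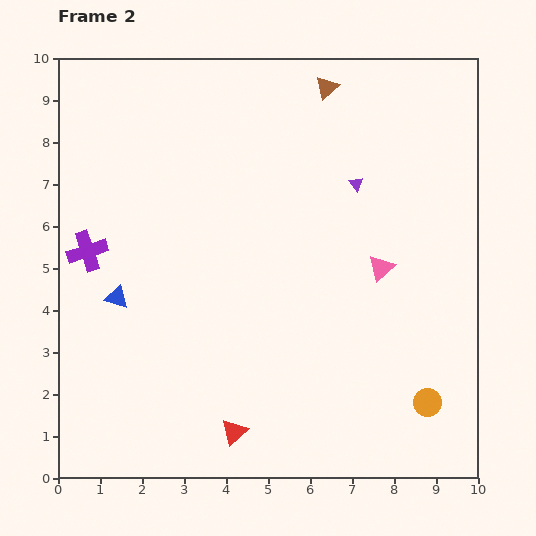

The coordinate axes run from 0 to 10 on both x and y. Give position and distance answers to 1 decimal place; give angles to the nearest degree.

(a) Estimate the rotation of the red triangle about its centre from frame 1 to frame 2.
24° clockwise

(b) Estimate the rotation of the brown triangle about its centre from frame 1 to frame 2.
35° counter-clockwise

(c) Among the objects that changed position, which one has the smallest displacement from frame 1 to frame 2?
the purple cross

(moved 0.6)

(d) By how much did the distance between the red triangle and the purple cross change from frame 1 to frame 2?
+3.1

Distance in frame 1: 2.4. Distance in frame 2: 5.5.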